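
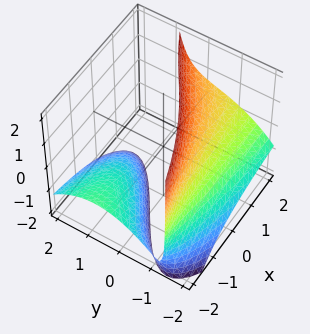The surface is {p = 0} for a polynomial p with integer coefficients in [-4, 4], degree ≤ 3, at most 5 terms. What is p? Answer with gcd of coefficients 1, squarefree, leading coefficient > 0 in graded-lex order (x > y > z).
y^3 - 2*x*z + 3*y*z + 3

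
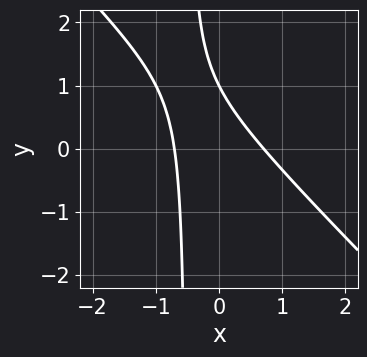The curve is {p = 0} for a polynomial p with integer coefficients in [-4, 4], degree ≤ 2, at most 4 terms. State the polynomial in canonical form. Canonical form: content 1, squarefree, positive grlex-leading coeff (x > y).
First, deg p = 2. No degree-1 curve has this shape.
Next, from the visible intercepts: it meets the y-axis at y = 1 (among the integer gridlines).
Finally, matching integer coefficients to the picture gives p.

2*x^2 + 2*x*y + y - 1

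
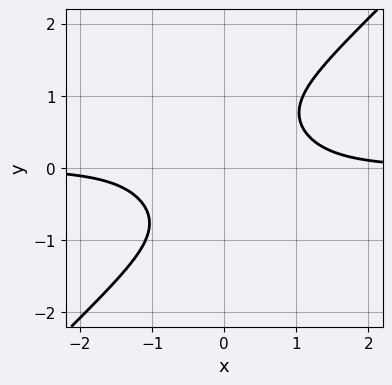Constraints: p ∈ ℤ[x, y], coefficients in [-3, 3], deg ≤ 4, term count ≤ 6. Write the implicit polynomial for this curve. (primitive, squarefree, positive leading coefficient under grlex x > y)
3*x^3*y - x*y^3 - 2*y^4 + 2*x*y - 3

deg p = 4. A generic line meets the curve in up to 4 points.
From the axis intercepts and sections: no x-intercept at any integer in the box; the curve avoids every integer y-axis point in the box.
The integer polynomial consistent with all of this is the stated p.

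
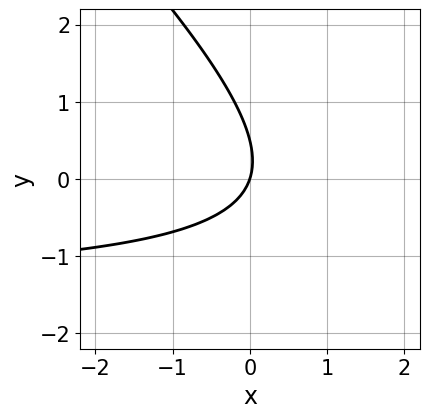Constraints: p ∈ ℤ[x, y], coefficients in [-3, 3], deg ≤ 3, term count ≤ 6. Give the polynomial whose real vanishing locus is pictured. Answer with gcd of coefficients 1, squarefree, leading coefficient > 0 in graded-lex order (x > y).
2*x*y + 2*y^2 + 3*x - y

deg p = 2.
Checking where it meets the axes: one y-axis crossing is at y = 0; it meets the x-axis at x = 0 (among the integer gridlines).
Assembling these constraints gives the stated polynomial.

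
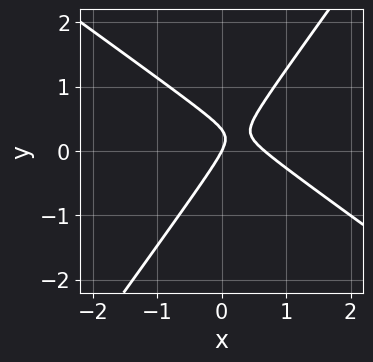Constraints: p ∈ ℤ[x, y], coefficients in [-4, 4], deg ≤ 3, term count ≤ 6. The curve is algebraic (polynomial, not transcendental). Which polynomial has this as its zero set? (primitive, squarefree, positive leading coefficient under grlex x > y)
3*x^2 + 2*x*y - 3*y^2 - 2*x + y

The degree is 2 — a generic line meets the curve in up to 2 points.
From the axis intercepts and sections: it meets the x-axis at x = 0 (among the integer gridlines); it crosses the y-axis at the gridline y = 0.
Putting this together gives p.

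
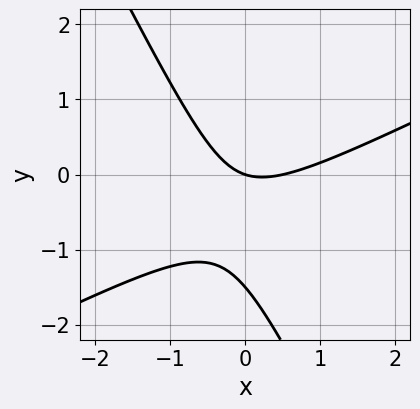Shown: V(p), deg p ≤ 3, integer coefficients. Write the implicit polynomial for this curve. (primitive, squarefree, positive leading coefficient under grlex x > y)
First, the degree is 2 — no degree-1 curve has this shape.
Next, observable constraints: it crosses the x-axis at the gridline x = 0; one y-axis crossing is at y = 0.
Finally, fitting integer coefficients to these (and the overall shape) gives p.

2*x^2 - 3*x*y - 2*y^2 - x - 3*y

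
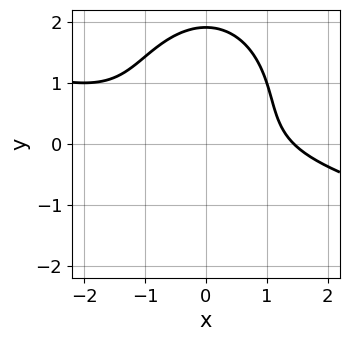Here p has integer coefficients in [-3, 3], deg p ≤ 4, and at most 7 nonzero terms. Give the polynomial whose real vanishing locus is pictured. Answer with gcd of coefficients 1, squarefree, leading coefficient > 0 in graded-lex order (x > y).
x^3 + 3*x^2*y + 2*y^3 - 3*y^2 - 3

First, degree: a generic line meets the curve in up to 3 points, so deg p = 3.
Finally, the integer polynomial consistent with all of this is the stated p.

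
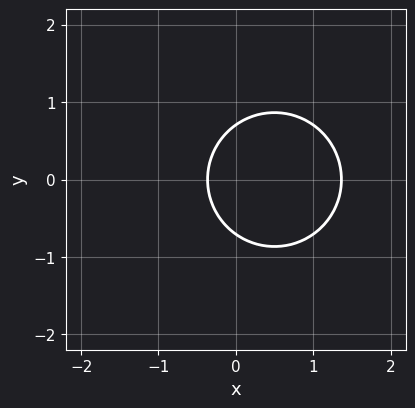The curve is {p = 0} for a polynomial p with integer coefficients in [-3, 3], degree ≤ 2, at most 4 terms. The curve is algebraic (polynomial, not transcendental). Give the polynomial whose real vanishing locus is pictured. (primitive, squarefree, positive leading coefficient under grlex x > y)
First, the degree is 2 — no degree-1 curve has this shape.
Then, symmetries: the y ↦ −y reflection is a symmetry, so y appears only in even powers.
Finally, the integer polynomial consistent with all of this is the stated p.

2*x^2 + 2*y^2 - 2*x - 1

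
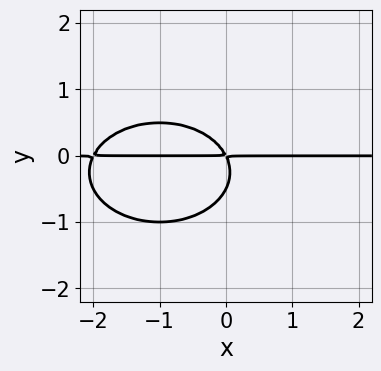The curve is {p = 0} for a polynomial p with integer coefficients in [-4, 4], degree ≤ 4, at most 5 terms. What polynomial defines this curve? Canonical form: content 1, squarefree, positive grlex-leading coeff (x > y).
(a) The degree is 3 — the shape is more complex than any degree-2 curve.
(b) From the axis intercepts and sections: every point of the x-axis in the box is on the curve.
(c) Fitting integer coefficients to these (and the overall shape) gives p.

x^2*y + 2*y^3 + 2*x*y + y^2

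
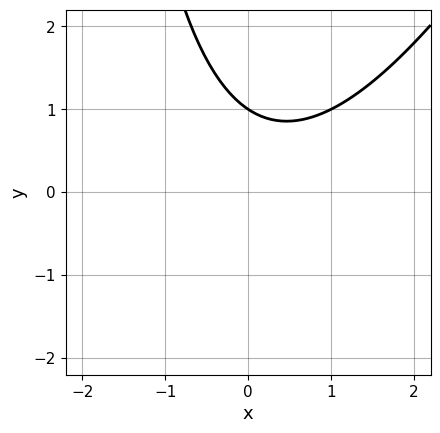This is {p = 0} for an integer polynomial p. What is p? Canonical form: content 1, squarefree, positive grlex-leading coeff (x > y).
2*x^2 - x*y - x - 3*y + 3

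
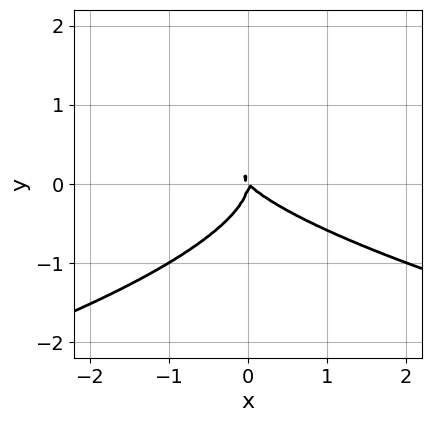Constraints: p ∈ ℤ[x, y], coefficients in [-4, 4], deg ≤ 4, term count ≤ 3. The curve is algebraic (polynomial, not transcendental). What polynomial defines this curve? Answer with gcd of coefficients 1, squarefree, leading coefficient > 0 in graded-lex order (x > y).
2*y^3 + x^2 + x*y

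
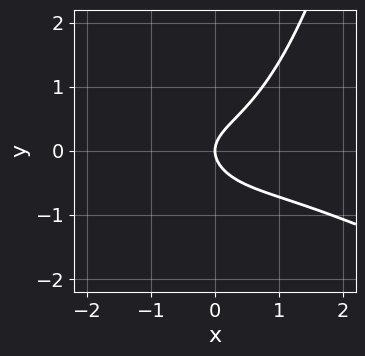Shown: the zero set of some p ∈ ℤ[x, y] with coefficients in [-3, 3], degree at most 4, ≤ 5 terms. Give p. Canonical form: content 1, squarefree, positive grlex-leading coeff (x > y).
1. deg p = 3.
2. From the visible intercepts: it meets the x-axis at x = 0 (among the integer gridlines); one y-axis crossing is at y = 0.
3. These observations pin down the coefficients.

x^3 + 2*x^2*y - 3*y^2 + 2*x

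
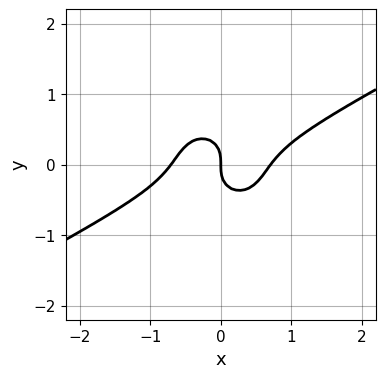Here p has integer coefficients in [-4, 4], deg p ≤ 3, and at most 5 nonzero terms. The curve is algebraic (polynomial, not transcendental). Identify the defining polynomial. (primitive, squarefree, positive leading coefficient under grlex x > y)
(a) Degree: a generic line meets the curve in up to 3 points, so deg p = 3.
(b) From the visible intercepts: one y-axis crossing is at y = 0; it crosses the x-axis at the gridline x = 0.
(c) Assembling these constraints gives the stated polynomial.

2*x^3 - 3*x^2*y - 3*y^3 - x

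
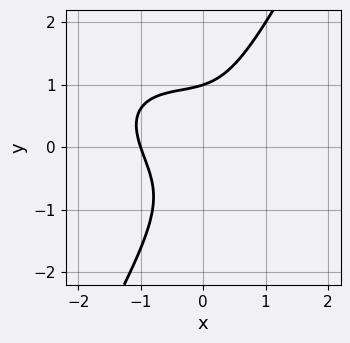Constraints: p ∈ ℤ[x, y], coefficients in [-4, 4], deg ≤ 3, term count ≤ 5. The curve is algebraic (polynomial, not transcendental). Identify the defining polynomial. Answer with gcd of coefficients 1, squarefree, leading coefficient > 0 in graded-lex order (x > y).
x^3 + x^2*y + x*y^2 - y^3 + 1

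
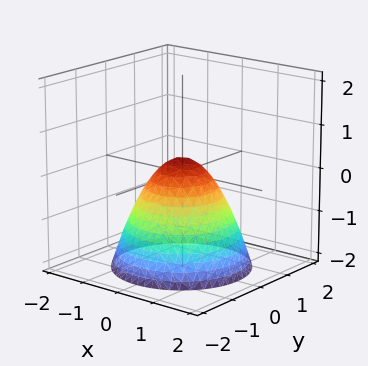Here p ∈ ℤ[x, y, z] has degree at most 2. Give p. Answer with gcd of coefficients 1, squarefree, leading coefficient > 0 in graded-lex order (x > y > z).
3*x^2 + 3*y^2 + 3*z - 1

1. Degree: a generic line meets the surface in up to 2 points, so deg p = 2.
2. Symmetry: the z-axis is an axis of rotation, so x and y enter only as x² + y².
3. Reading off the gridlines: a circular section at z = 0 has radius between 0 and 1.
4. These observations pin down the coefficients.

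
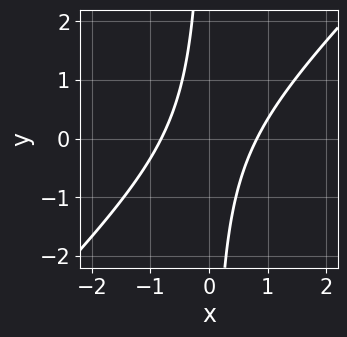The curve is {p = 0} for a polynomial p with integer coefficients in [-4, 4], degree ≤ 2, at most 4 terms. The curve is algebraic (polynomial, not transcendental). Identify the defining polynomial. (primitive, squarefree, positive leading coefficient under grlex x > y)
3*x^2 - 3*x*y - 2

1. Degree: a generic line meets the curve in up to 2 points, so deg p = 2.
2. Checking where it meets the axes: the curve avoids every integer y-axis point in the box.
3. Together with the visible shape, these determine p as stated.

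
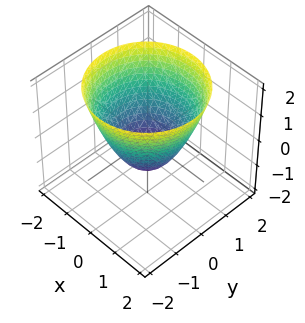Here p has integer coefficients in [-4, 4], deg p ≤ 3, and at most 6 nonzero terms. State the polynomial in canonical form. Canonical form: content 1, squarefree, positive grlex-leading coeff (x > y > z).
x^2 + y^2 - z - 1

(a) deg p = 2.
(b) Symmetries: rotational symmetry about the z-axis ⇒ p depends on x, y only through x² + y².
(c) Against the integer gridlines: the x-axis gridline crossings are at x ∈ {-1, 1}; a circular section at z = 1 has radius between 1 and 2; it crosses the z-axis at the gridline z = -1.
(d) Together with the visible shape, these determine p as stated.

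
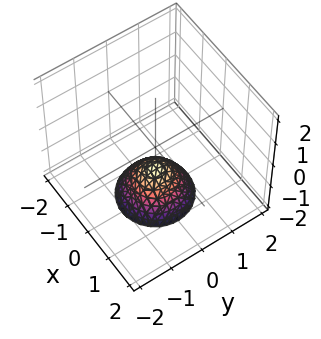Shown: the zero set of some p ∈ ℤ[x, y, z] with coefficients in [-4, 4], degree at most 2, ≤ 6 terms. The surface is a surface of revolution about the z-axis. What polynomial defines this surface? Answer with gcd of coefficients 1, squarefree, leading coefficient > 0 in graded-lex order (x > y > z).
1. Degree: the shape is more complex than any degree-1 surface, so deg p = 2.
2. Symmetries: rotational symmetry about the z-axis ⇒ p depends on x, y only through x² + y².
3. From the visible intercepts: it meets the z-axis at z = -1 (among the integer gridlines); a circular section at z = -2 has radius exactly 1.
4. These observations pin down the coefficients.

x^2 + y^2 + z + 1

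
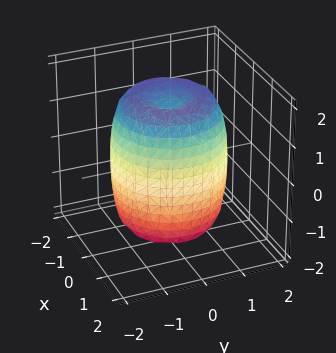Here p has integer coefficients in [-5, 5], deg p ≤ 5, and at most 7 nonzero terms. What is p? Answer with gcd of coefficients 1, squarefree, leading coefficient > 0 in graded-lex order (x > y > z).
2*x^4 + 4*x^2*y^2 + 2*y^4 - 3*x^2 - 3*y^2 + z^2 - 2

First, deg p = 4. The shape is more complex than any degree-3 surface.
Then, symmetries: rotational symmetry about the z-axis ⇒ p depends on x, y only through x² + y².
Then, against the integer gridlines: a circular section at z = -1 has radius between 1 and 2.
Finally, these observations pin down the coefficients.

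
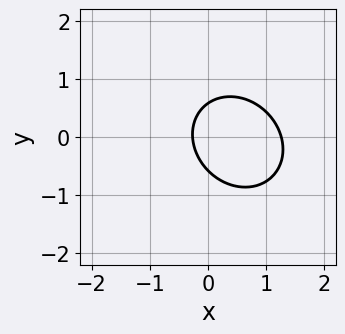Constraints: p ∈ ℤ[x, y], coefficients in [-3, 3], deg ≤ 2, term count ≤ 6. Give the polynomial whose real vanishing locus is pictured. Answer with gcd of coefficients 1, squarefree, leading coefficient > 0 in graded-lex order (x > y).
3*x^2 + x*y + 3*y^2 - 3*x - 1

(a) deg p = 2.
(b) Matching integer coefficients to the picture gives p.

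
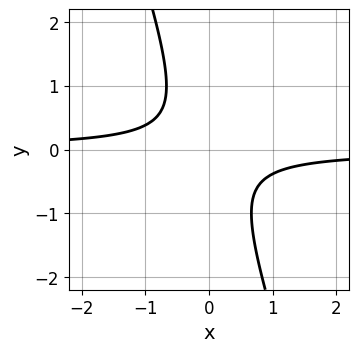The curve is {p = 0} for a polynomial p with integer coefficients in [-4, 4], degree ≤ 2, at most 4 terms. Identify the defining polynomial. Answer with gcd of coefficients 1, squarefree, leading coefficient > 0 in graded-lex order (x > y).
3*x*y + y^2 + 1

First, deg p = 2. A generic line meets the curve in up to 2 points.
Then, checking where it meets the axes: no x-intercept at any integer in the box; it misses every integer gridline on the y-axis.
Finally, putting this together gives p.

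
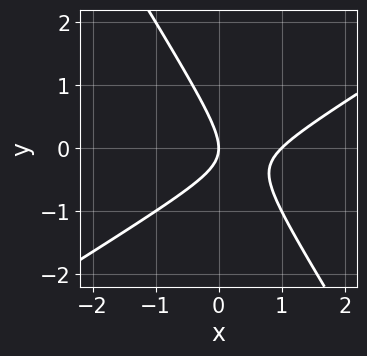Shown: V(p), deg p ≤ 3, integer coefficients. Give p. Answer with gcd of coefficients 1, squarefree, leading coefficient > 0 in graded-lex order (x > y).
1. Degree: the shape is more complex than any degree-1 curve, so deg p = 2.
2. From the axis intercepts and sections: among the integer gridlines, it crosses the x-axis at x ∈ {0, 1}; it crosses the y-axis at the gridline y = 0.
3. These observations pin down the coefficients.

x^2 - x*y - y^2 - x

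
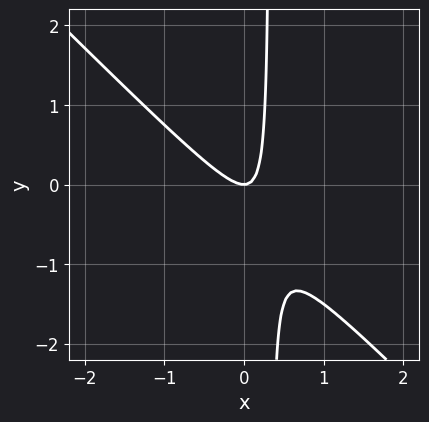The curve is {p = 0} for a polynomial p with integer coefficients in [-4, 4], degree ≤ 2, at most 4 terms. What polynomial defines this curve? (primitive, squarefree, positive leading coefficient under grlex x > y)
3*x^2 + 3*x*y - y

(a) The degree is 2 — the shape is more complex than any degree-1 curve.
(b) Checking where it meets the axes: one y-axis crossing is at y = 0; it meets the x-axis at x = 0 (among the integer gridlines).
(c) These observations pin down the coefficients.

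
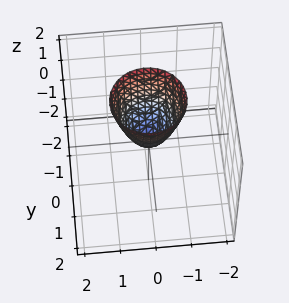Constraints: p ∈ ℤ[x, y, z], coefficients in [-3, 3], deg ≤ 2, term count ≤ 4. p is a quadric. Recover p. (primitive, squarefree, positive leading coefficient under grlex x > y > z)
First, deg p = 2.
Next, symmetries: every cross-section ⟂ z is a circle, so x, y appear only via x² + y².
Next, checking where it meets the axes: one z-axis crossing is at z = 0; it crosses the y-axis at the gridline y = 0.
Finally, putting this together gives p.

2*x^2 + 2*y^2 - z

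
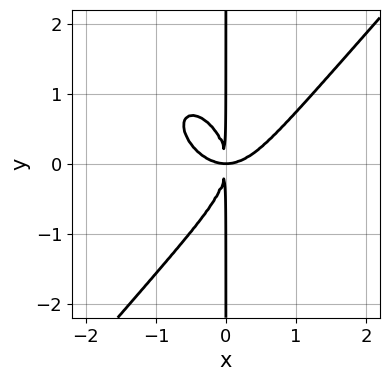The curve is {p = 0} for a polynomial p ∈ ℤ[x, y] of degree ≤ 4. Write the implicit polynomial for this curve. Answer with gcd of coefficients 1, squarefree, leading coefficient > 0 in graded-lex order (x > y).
3*x^4 - 2*x*y^3 - 3*x^2*y

First, the degree is 4 — the shape is more complex than any degree-3 curve.
Next, from the visible intercepts: every point of the y-axis in the box is on the curve.
Finally, putting this together gives p.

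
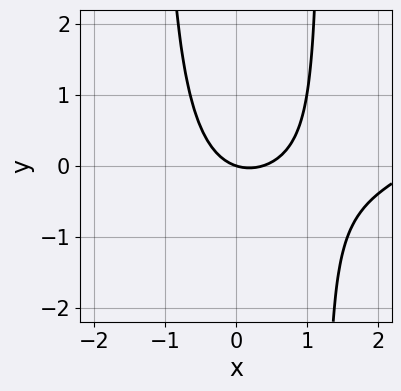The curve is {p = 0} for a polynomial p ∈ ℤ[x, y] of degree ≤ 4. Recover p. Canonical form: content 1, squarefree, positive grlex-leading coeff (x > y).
First, the degree is 3 — a generic line meets the curve in up to 3 points.
Then, reading off the gridlines: it meets the y-axis at y = 0 (among the integer gridlines); it meets the x-axis at x = 0 (among the integer gridlines).
Finally, assembling these constraints gives the stated polynomial.

x^3 - 2*x^2*y - 3*x^2 + x + 3*y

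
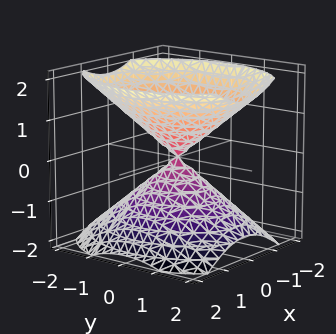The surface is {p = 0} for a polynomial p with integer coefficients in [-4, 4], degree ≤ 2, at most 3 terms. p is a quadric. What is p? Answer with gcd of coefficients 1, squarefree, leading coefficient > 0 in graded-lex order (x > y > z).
3*x^2 + 2*y^2 - 3*z^2

1. The picture has 2 separate pieces. Treating them together as one polynomial.
2. deg p = 2. Two nappes meeting at a single point; a quadric.
3. Symmetries: the x ↦ −x reflection is a symmetry, so x appears only in even powers; the z ↦ −z reflection is a symmetry, so z appears only in even powers; the y ↦ −y reflection is a symmetry, so y appears only in even powers.
4. Checking where it meets the axes: it crosses the y-axis at the gridline y = 0; it crosses the z-axis at the gridline z = 0; one x-axis crossing is at x = 0.
5. Together with the visible shape, these determine p as stated.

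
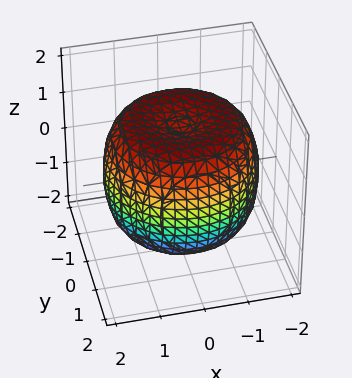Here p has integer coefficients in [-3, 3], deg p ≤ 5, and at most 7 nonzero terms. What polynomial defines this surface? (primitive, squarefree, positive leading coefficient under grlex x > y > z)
(a) Degree: the shape is more complex than any degree-3 surface, so deg p = 4.
(b) Symmetries: rotational symmetry about the z-axis ⇒ p depends on x, y only through x² + y².
(c) Against the integer gridlines: a circular section at z = -1 has radius between 1 and 2.
(d) Fitting integer coefficients to these (and the overall shape) gives p.

x^4 + 2*x^2*y^2 + y^4 - 2*x^2 - 2*y^2 + 2*z^2 - 3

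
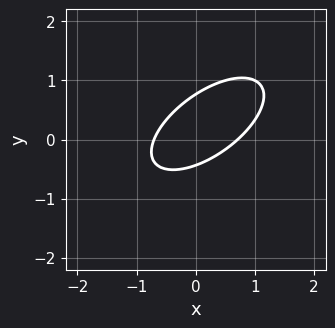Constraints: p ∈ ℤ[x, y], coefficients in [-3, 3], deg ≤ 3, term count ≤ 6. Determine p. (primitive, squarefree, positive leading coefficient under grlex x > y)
2*x^2 - 3*x*y + 3*y^2 - y - 1

(a) The degree is 2 — a generic line meets the curve in up to 2 points.
(b) Putting this together gives p.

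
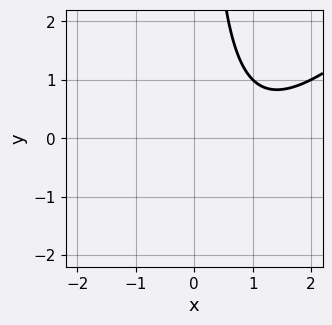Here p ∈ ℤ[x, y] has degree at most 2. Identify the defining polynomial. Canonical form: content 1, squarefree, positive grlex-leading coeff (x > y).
(a) Degree: the shape is more complex than any degree-1 curve, so deg p = 2.
(b) Observable constraints: it misses every integer gridline on the y-axis; the curve avoids every integer x-axis point in the box.
(c) Together with the visible shape, these determine p as stated.

x^2 - x*y - 2*x + 2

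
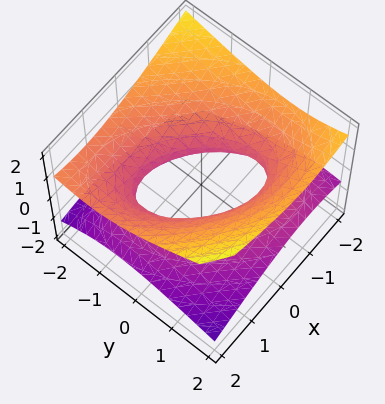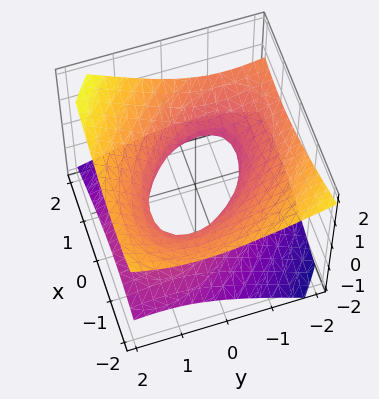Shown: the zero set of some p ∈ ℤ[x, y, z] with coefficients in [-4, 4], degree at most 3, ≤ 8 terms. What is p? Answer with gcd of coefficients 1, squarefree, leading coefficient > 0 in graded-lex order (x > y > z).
(a) Degree: the shape is more complex than any degree-1 surface, so deg p = 2.
(b) From the visible intercepts: among the integer gridlines, it crosses the x-axis at x ∈ {-1, 1}; the surface avoids every integer z-axis point in the box; the y-axis gridline crossings are at y ∈ {-1, 1}.
(c) The integer polynomial consistent with all of this is the stated p.

x^2 + x*y + y^2 + y*z - 3*z^2 - 1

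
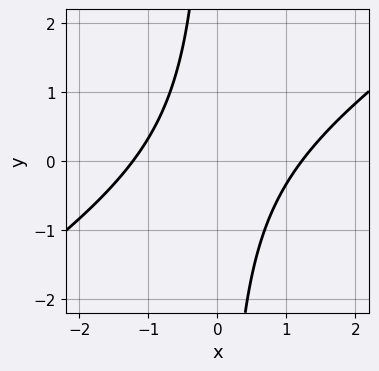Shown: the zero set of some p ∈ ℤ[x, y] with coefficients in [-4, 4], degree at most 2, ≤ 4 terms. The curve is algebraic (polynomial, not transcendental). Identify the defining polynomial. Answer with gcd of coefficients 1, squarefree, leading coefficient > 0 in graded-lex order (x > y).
2*x^2 - 3*x*y - 3

First, degree: no degree-1 curve has this shape, so deg p = 2.
Next, from the visible intercepts: the curve avoids every integer y-axis point in the box.
Finally, these observations pin down the coefficients.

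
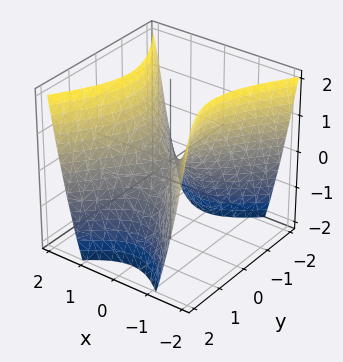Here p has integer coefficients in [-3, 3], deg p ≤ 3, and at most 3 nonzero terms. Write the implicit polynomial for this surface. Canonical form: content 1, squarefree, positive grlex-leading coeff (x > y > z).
3*x^2 - 2*y^2 - 2*z

1. Degree: a saddle surface; a quadric, so deg p = 2.
2. Symmetries: it's symmetric under x → −x, forcing even powers of x; it's symmetric under y → −y, forcing even powers of y.
3. Checking where it meets the axes: it crosses the y-axis at the gridline y = 0; it meets the x-axis at x = 0 (among the integer gridlines); one z-axis crossing is at z = 0.
4. Fitting integer coefficients to these (and the overall shape) gives p.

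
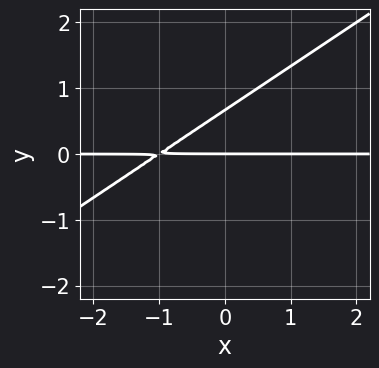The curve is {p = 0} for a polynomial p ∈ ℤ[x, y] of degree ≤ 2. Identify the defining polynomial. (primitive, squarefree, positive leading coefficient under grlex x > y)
2*x*y - 3*y^2 + 2*y

(a) The degree is 2 — the shape is more complex than any degree-1 curve.
(b) Against the integer gridlines: every point of the x-axis in the box is on the curve; it meets the y-axis at y = 0 (among the integer gridlines).
(c) These observations pin down the coefficients.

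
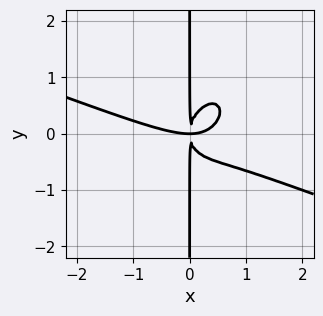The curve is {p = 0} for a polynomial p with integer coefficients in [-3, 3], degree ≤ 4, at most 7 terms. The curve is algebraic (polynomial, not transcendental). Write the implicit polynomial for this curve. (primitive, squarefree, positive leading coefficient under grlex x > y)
x^4 + 2*x^3*y - x^2*y^2 + 2*x*y^3 - 2*x^2*y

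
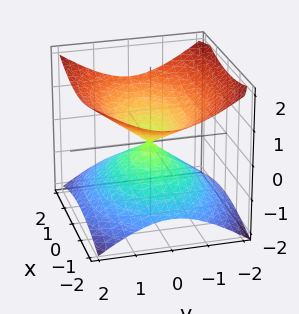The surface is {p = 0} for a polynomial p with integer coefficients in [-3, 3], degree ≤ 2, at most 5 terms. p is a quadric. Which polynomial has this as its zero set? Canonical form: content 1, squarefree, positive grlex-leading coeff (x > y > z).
(a) deg p = 2.
(b) Symmetries: the y ↦ −y reflection is a symmetry, so y appears only in even powers; the z ↦ −z reflection is a symmetry, so z appears only in even powers; it's symmetric under x → −x, forcing even powers of x.
(c) From the visible intercepts: it meets the x-axis at x = 0 (among the integer gridlines); one y-axis crossing is at y = 0; it crosses the z-axis at the gridline z = 0.
(d) The integer polynomial consistent with all of this is the stated p.

x^2 + 2*y^2 - 3*z^2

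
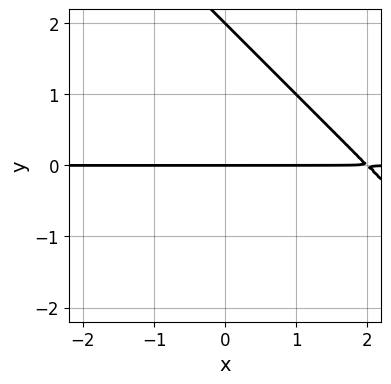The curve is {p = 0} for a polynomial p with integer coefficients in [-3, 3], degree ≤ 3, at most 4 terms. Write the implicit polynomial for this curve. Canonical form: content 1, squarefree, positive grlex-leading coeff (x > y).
1. Degree: the shape is more complex than any degree-1 curve, so deg p = 2.
2. Checking where it meets the axes: among the integer gridlines, it crosses the y-axis at y ∈ {0, 2}; the visible x-axis segment lies entirely on the curve.
3. Matching integer coefficients to the picture gives p.

x*y + y^2 - 2*y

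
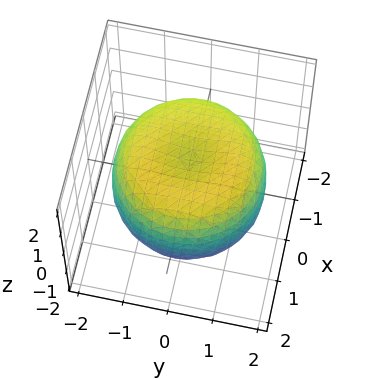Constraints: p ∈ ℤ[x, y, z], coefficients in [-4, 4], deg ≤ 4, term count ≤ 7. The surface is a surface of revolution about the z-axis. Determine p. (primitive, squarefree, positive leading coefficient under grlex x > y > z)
First, degree: a generic line meets the surface in up to 4 points, so deg p = 4.
Next, symmetries: rotational symmetry about the z-axis ⇒ p depends on x, y only through x² + y².
Then, reading off the gridlines: the z-axis gridline crossings are at z ∈ {-1, 1}; a circular section at z = -1 has radius between 1 and 2.
Finally, fitting integer coefficients to these (and the overall shape) gives p.

x^4 + 2*x^2*y^2 + y^4 - 2*x^2 - 2*y^2 + 2*z^2 - 2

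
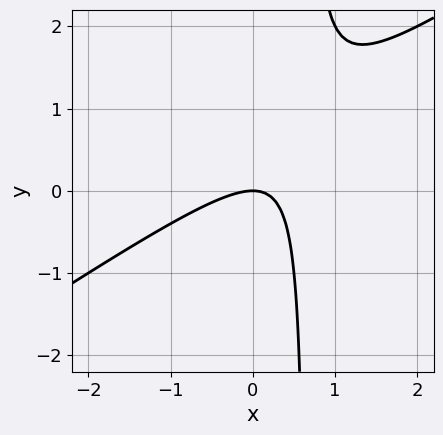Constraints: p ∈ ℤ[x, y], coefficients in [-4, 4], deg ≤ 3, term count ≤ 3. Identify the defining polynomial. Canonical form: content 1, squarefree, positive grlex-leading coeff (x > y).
Degree: a generic line meets the curve in up to 2 points, so deg p = 2.
Reading off the gridlines: it crosses the y-axis at the gridline y = 0; one x-axis crossing is at x = 0.
Together with the visible shape, these determine p as stated.

2*x^2 - 3*x*y + 2*y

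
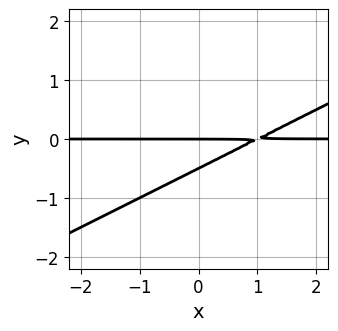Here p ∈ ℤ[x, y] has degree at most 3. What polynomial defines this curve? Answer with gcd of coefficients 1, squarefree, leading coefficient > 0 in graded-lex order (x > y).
(a) The degree is 2 — no degree-1 curve has this shape.
(b) Observable constraints: every point of the x-axis in the box is on the curve; it crosses the y-axis at the gridline y = 0.
(c) Together with the visible shape, these determine p as stated.

x*y - 2*y^2 - y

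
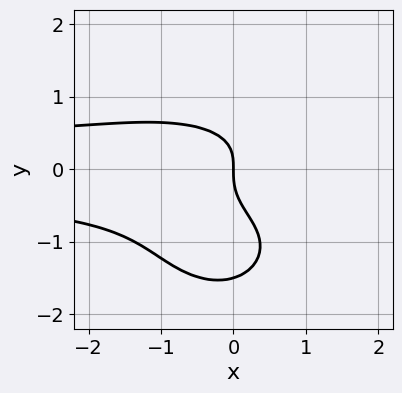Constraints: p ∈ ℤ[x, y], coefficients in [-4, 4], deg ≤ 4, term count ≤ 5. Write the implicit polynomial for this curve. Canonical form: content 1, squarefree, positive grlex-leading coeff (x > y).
(a) deg p = 4. A generic line meets the curve in up to 4 points.
(b) From the axis intercepts and sections: it crosses the y-axis at the gridline y = 0; it meets the x-axis at x = 0 (among the integer gridlines).
(c) These observations pin down the coefficients.

2*x^2*y^2 + 2*y^4 + 3*y^3 + 2*x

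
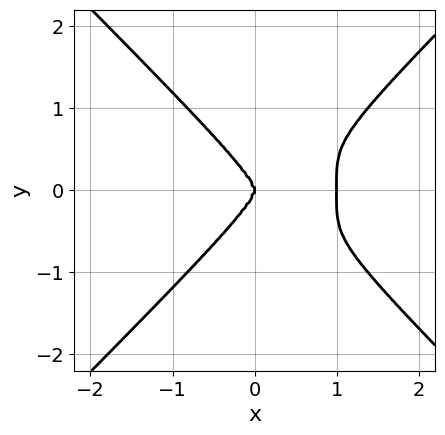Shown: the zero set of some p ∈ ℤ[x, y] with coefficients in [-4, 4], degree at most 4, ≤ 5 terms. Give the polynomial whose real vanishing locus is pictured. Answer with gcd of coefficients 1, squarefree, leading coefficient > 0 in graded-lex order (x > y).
x^4 - y^4 - x^3

The degree is 4 — no degree-3 curve has this shape.
Symmetries: mirror symmetry y ↦ −y ⇒ only even powers of y.
From the axis intercepts and sections: it meets the y-axis at y = 0 (among the integer gridlines); the x-axis gridline crossings are at x ∈ {0, 1}.
These observations pin down the coefficients.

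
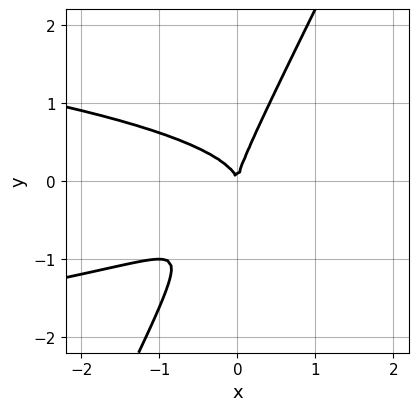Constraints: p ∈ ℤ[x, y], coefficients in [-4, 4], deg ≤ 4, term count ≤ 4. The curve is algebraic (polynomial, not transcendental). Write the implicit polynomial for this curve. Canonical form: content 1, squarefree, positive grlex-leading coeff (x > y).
First, deg p = 3.
Next, from the visible intercepts: it crosses the y-axis at the gridline y = 0; one x-axis crossing is at x = 0.
Finally, putting this together gives p.

2*x*y^2 - y^3 + x^2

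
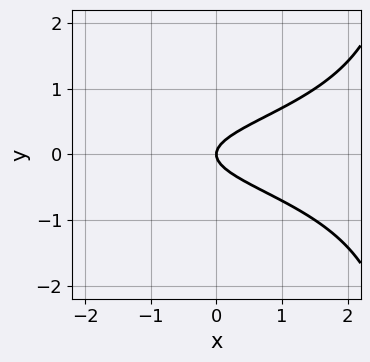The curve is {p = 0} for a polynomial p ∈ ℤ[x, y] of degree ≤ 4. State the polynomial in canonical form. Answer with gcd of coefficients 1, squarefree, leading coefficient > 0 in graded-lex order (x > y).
deg p = 3.
Symmetries: it's symmetric under y → −y, forcing even powers of y.
From the axis intercepts and sections: one x-axis crossing is at x = 0; it meets the y-axis at y = 0 (among the integer gridlines).
Assembling these constraints gives the stated polynomial.

x*y^2 - 3*y^2 + x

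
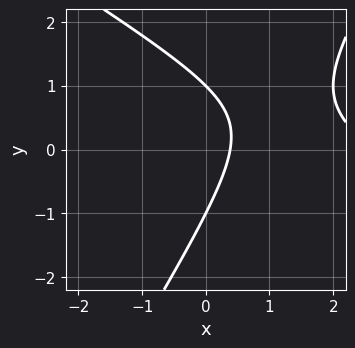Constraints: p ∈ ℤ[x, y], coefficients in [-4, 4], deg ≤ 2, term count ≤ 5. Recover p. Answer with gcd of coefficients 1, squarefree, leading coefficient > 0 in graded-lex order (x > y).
(a) deg p = 2. The shape is more complex than any degree-1 curve.
(b) Checking where it meets the axes: among the integer gridlines, it crosses the y-axis at y ∈ {-1, 1}.
(c) Assembling these constraints gives the stated polynomial.

x^2 + x*y - y^2 - 3*x + 1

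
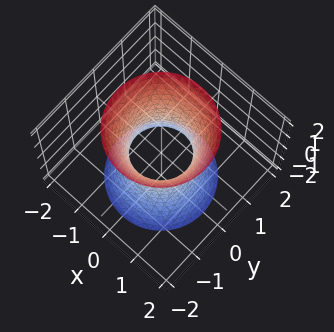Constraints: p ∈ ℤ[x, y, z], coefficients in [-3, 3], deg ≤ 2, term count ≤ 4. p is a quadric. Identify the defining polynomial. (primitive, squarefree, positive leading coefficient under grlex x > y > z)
3*x^2 + 3*y^2 - z^2 - 2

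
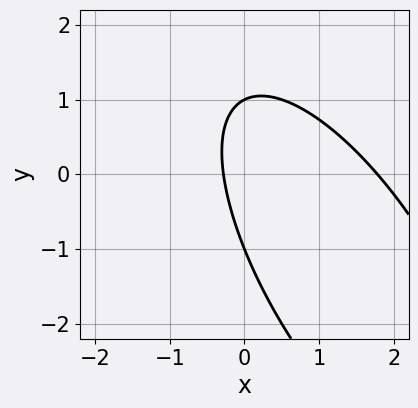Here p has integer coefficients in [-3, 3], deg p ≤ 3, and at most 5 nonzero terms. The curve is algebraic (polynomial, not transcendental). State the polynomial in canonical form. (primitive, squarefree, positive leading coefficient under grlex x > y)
2*x^2 + 2*x*y + y^2 - 3*x - 1

deg p = 2.
From the visible intercepts: among the integer gridlines, it crosses the y-axis at y ∈ {-1, 1}.
Together with the visible shape, these determine p as stated.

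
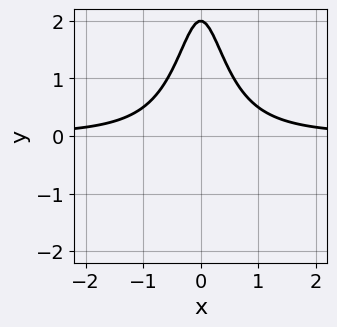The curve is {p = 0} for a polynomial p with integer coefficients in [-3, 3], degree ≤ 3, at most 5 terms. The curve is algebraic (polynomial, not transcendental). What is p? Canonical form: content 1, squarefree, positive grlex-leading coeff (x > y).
3*x^2*y + y - 2

(a) Degree: the shape is more complex than any degree-2 curve, so deg p = 3.
(b) Symmetries: the x ↦ −x reflection is a symmetry, so x appears only in even powers.
(c) Observable constraints: it misses every integer gridline on the x-axis; it meets the y-axis at y = 2 (among the integer gridlines).
(d) The integer polynomial consistent with all of this is the stated p.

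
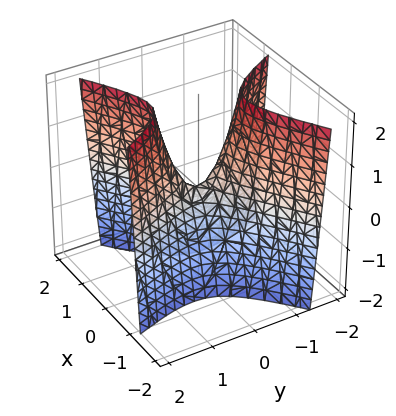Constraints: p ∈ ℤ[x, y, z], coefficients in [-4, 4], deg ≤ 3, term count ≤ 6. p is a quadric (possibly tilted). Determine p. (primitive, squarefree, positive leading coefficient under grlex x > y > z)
3*x^2 - 3*x*y - 2*y^2 + z

Degree: a generic line meets the surface in up to 2 points, so deg p = 2.
From the visible intercepts: it crosses the z-axis at the gridline z = 0; one x-axis crossing is at x = 0; one y-axis crossing is at y = 0.
These observations pin down the coefficients.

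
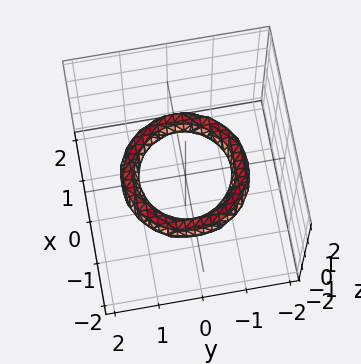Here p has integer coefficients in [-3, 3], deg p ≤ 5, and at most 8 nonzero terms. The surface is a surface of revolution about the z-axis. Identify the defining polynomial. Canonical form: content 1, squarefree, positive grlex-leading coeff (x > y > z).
x^4 + 2*x^2*y^2 + y^4 - 3*x^2 - 3*y^2 + 3*z^2 + 2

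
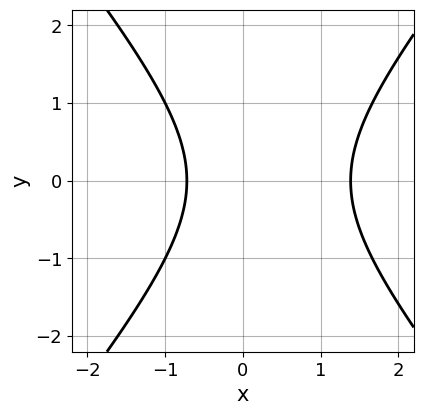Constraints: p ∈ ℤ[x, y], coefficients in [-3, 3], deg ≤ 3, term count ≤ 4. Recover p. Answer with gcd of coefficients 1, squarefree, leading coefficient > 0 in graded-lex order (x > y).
The degree is 2 — no degree-1 curve has this shape.
Symmetries: mirror symmetry y ↦ −y ⇒ only even powers of y.
Reading off the gridlines: no y-intercept at any integer in the box.
The integer polynomial consistent with all of this is the stated p.

3*x^2 - 2*y^2 - 2*x - 3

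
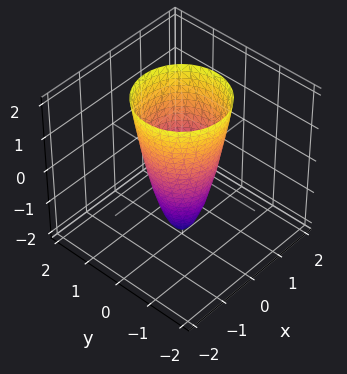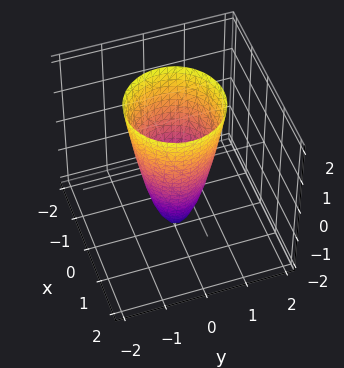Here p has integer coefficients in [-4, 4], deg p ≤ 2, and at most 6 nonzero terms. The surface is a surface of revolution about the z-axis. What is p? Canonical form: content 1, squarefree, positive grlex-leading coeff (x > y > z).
3*x^2 + 3*y^2 - z - 2

First, the degree is 2 — a generic line meets the surface in up to 2 points.
Then, symmetries: every cross-section ⟂ z is a circle, so x, y appear only via x² + y².
Then, reading off the gridlines: a circular section at z = -1 has radius between 0 and 1; it meets the z-axis at z = -2 (among the integer gridlines).
Finally, solving for integer coefficients yields p as stated.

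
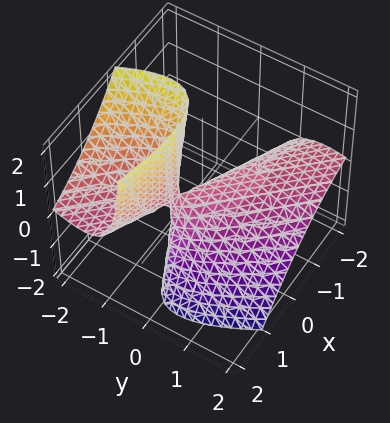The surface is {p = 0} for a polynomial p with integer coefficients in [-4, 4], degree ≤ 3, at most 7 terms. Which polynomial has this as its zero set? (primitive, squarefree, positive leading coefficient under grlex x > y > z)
x^2 + 3*x*y + 2*y^2 + 3*y*z + z

(a) deg p = 2. A generic line meets the surface in up to 2 points.
(b) Against the integer gridlines: it meets the z-axis at z = 0 (among the integer gridlines); one y-axis crossing is at y = 0; it crosses the x-axis at the gridline x = 0.
(c) The integer polynomial consistent with all of this is the stated p.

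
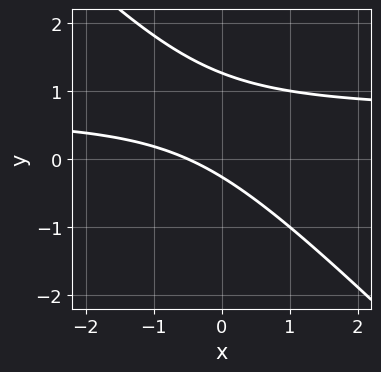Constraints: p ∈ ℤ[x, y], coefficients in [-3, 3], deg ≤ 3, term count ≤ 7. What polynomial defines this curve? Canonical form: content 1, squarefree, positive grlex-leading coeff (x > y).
3*x*y + 3*y^2 - 2*x - 3*y - 1

Degree: the shape is more complex than any degree-1 curve, so deg p = 2.
The integer polynomial consistent with all of this is the stated p.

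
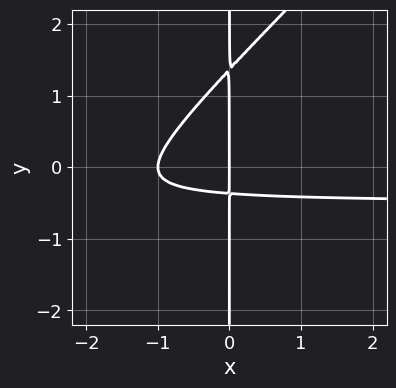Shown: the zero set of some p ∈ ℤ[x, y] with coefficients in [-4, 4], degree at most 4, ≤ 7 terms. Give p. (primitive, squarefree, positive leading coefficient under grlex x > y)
2*x^2*y - 2*x*y^2 + x^2 + 2*x*y + x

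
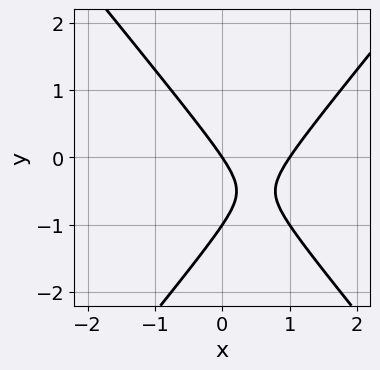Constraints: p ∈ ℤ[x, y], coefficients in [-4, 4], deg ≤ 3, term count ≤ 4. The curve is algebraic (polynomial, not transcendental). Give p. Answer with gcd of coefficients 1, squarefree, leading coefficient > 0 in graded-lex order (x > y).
3*x^2 - 2*y^2 - 3*x - 2*y

First, the degree is 2 — the shape is more complex than any degree-1 curve.
Then, checking where it meets the axes: the y-axis gridline crossings are at y ∈ {-1, 0}; among the integer gridlines, it crosses the x-axis at x ∈ {0, 1}.
Finally, fitting integer coefficients to these (and the overall shape) gives p.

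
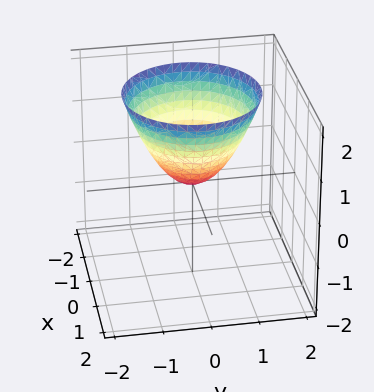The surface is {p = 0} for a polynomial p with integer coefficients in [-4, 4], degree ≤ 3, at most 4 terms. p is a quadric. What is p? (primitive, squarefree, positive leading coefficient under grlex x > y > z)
First, degree: a single bowl opening along one axis; a quadric, so deg p = 2.
Then, symmetries: the z-axis is an axis of rotation, so x and y enter only as x² + y².
Next, against the integer gridlines: one z-axis crossing is at z = 0; one y-axis crossing is at y = 0; it meets the x-axis at x = 0 (among the integer gridlines).
Finally, putting this together gives p.

x^2 + y^2 - z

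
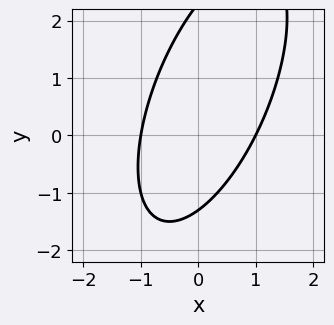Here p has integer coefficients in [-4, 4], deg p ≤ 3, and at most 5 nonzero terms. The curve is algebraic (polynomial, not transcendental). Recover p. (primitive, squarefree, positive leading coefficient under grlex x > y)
3*x^2 - 2*x*y + y^2 - y - 3

First, deg p = 2. No degree-1 curve has this shape.
Next, reading off the gridlines: among the integer gridlines, it crosses the x-axis at x ∈ {-1, 1}.
Finally, fitting integer coefficients to these (and the overall shape) gives p.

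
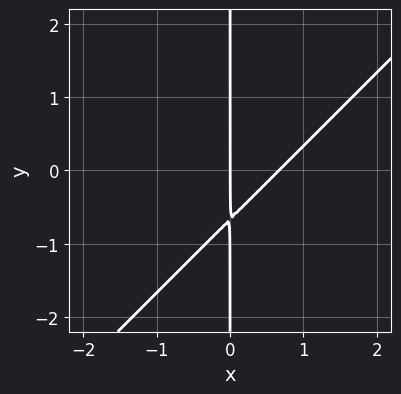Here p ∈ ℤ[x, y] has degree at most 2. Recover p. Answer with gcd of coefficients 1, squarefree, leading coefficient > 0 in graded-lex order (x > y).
3*x^2 - 3*x*y - 2*x

First, degree: no degree-1 curve has this shape, so deg p = 2.
Then, from the visible intercepts: it meets the x-axis at x = 0 (among the integer gridlines); the visible y-axis segment lies entirely on the curve.
Finally, the integer polynomial consistent with all of this is the stated p.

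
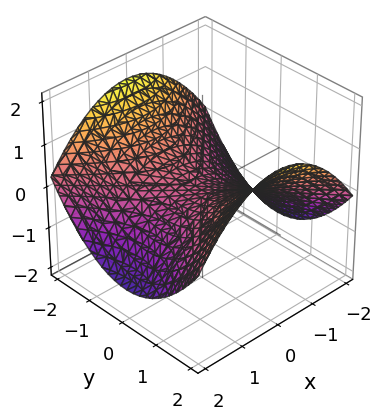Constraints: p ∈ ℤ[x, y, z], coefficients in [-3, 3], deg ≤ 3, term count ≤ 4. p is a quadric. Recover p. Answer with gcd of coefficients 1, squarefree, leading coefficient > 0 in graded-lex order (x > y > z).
First, deg p = 2. A saddle surface; a quadric.
Then, symmetries: mirror symmetry y ↦ −y ⇒ only even powers of y; mirror symmetry x ↦ −x ⇒ only even powers of x.
Next, from the axis intercepts and sections: one z-axis crossing is at z = 0; it meets the y-axis at y = 0 (among the integer gridlines).
Finally, putting this together gives p.

x^2 - y^2 + 3*z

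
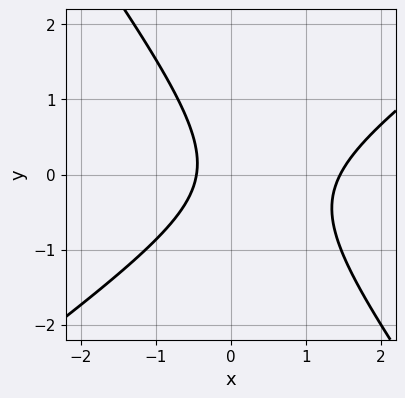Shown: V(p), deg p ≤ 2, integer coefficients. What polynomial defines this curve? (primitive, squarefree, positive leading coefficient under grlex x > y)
The degree is 2 — the shape is more complex than any degree-1 curve.
Reading off the gridlines: it misses every integer gridline on the y-axis.
These observations pin down the coefficients.

3*x^2 - 2*x*y - 3*y^2 - 3*x - 2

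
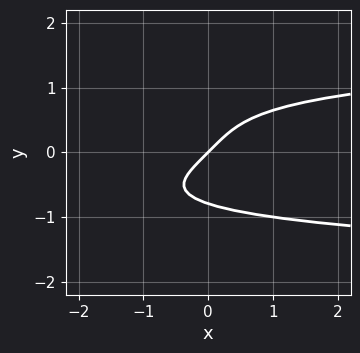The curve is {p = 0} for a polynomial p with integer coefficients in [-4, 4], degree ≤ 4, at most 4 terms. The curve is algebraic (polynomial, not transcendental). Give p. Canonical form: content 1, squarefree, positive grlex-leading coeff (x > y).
The degree is 4 — no degree-3 curve has this shape.
Observable constraints: one y-axis crossing is at y = 0; it meets the x-axis at x = 0 (among the integer gridlines).
These observations pin down the coefficients.

2*y^4 - x + y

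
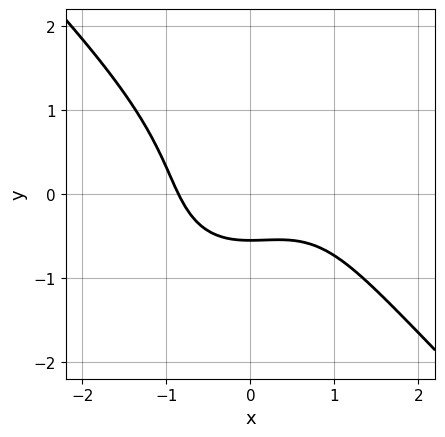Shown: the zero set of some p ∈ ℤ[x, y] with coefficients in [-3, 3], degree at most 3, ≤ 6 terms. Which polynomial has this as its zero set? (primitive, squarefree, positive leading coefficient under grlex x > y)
The degree is 3 — a generic line meets the curve in up to 3 points.
Solving for integer coefficients yields p as stated.

2*x^3 + 2*y^3 - x^2 + 3*y + 2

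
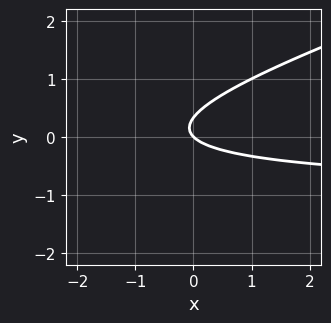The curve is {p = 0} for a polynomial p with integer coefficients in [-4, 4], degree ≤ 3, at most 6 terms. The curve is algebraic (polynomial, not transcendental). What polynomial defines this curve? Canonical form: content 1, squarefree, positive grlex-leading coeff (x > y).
x*y - 3*y^2 + x + y

First, the degree is 2 — no degree-1 curve has this shape.
Next, reading off the gridlines: it crosses the y-axis at the gridline y = 0; it meets the x-axis at x = 0 (among the integer gridlines).
Finally, matching integer coefficients to the picture gives p.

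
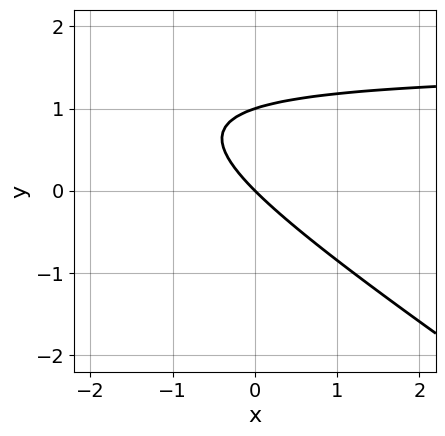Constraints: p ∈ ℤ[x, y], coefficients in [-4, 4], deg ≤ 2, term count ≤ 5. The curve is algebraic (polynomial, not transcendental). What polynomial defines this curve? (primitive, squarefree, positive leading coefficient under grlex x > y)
2*x*y + 3*y^2 - 3*x - 3*y

First, the degree is 2 — the shape is more complex than any degree-1 curve.
Then, checking where it meets the axes: one x-axis crossing is at x = 0; the y-axis gridline crossings are at y ∈ {0, 1}.
Finally, assembling these constraints gives the stated polynomial.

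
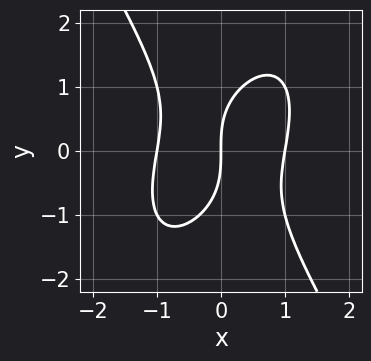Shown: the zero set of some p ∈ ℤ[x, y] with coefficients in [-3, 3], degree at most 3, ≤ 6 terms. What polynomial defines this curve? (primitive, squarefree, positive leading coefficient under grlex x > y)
First, deg p = 3.
Next, from the visible intercepts: it crosses the y-axis at the gridline y = 0; among the integer gridlines, it crosses the x-axis at x ∈ {-1, 0, 1}.
Finally, putting this together gives p.

3*x^3 - x^2*y + y^3 - 3*x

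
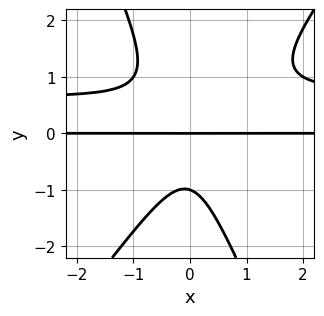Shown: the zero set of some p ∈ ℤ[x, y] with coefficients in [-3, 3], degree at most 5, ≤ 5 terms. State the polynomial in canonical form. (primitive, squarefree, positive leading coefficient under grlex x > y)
(a) Degree: no degree-3 curve has this shape, so deg p = 4.
(b) Reading off the gridlines: the visible x-axis segment lies entirely on the curve; the y-axis gridline crossings are at y ∈ {-1, 0}.
(c) Fitting integer coefficients to these (and the overall shape) gives p.

3*x^2*y^2 - x*y^3 - y^4 - 2*x^2*y - y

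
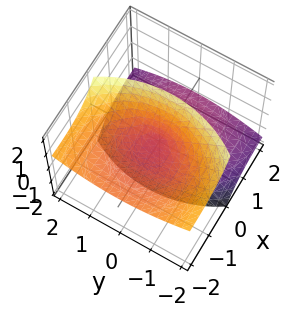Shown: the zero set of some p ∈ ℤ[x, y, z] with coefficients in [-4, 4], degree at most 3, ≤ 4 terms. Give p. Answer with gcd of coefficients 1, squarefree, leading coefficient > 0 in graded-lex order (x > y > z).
The picture has 2 separate pieces.
The degree is 2 — a generic line meets the surface in up to 2 points.
Against the integer gridlines: one z-axis crossing is at z = 0; one y-axis crossing is at y = 0; it meets the x-axis at x = 0 (among the integer gridlines).
The integer polynomial consistent with all of this is the stated p.

x^2 + 3*x*z + y^2 - z^2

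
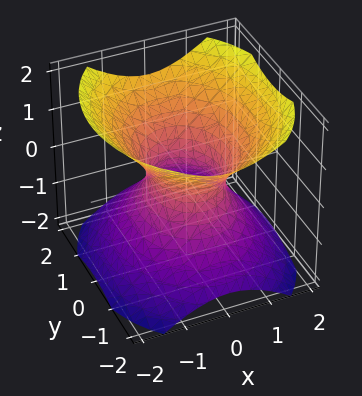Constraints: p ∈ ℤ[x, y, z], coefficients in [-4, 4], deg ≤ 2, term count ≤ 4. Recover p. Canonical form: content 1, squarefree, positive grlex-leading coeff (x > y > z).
(a) Degree: one connected sheet with a waist; a quadric, so deg p = 2.
(b) Symmetries: it's symmetric under x → −x, forcing even powers of x; it's symmetric under y → −y, forcing even powers of y; the z ↦ −z reflection is a symmetry, so z appears only in even powers.
(c) Against the integer gridlines: it misses every integer gridline on the z-axis; among the integer gridlines, it crosses the y-axis at y ∈ {-1, 1}.
(d) Solving for integer coefficients yields p as stated.

3*x^2 + 2*y^2 - 3*z^2 - 2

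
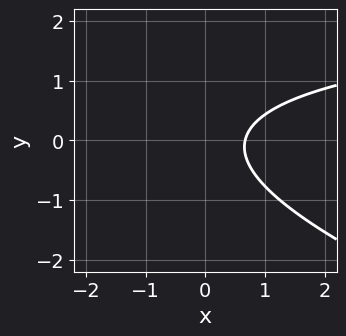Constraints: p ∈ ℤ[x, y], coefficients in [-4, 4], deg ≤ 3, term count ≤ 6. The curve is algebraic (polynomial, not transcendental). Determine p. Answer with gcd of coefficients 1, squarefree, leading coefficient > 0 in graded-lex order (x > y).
x*y + 3*y^2 - 3*x + 2

1. The degree is 2 — the shape is more complex than any degree-1 curve.
2. From the axis intercepts and sections: no y-intercept at any integer in the box.
3. Matching integer coefficients to the picture gives p.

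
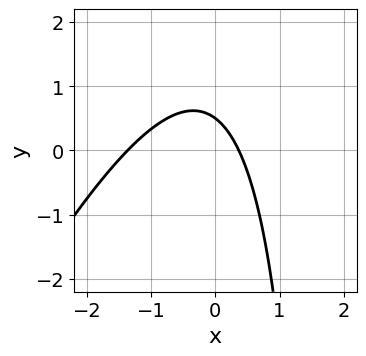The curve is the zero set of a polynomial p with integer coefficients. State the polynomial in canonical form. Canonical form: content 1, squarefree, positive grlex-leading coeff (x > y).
First, the degree is 2 — the shape is more complex than any degree-1 curve.
Finally, matching integer coefficients to the picture gives p.

2*x^2 - x*y + 2*x + 2*y - 1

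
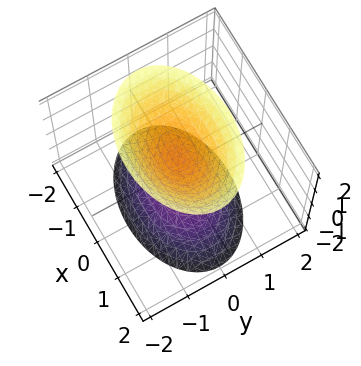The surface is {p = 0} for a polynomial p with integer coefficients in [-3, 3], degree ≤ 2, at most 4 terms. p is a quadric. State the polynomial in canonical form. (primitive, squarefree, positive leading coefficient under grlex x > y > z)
There are 2 components.
The degree is 2 — two sheets facing apart; a quadric.
Symmetries: mirror symmetry z ↦ −z ⇒ only even powers of z; mirror symmetry x ↦ −x ⇒ only even powers of x; mirror symmetry y ↦ −y ⇒ only even powers of y.
Checking where it meets the axes: no x-intercept at any integer in the box; it misses every integer gridline on the y-axis; among the integer gridlines, it crosses the z-axis at z ∈ {-1, 1}.
Putting this together gives p.

x^2 + 2*y^2 - z^2 + 1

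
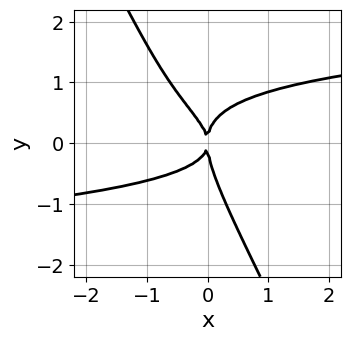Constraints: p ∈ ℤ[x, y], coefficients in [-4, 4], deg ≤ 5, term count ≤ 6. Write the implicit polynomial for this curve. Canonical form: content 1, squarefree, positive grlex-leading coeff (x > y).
1. deg p = 4.
2. Checking where it meets the axes: it crosses the y-axis at the gridline y = 0; one x-axis crossing is at x = 0.
3. Putting this together gives p.

2*x*y^3 + y^4 - x*y^2 - x^2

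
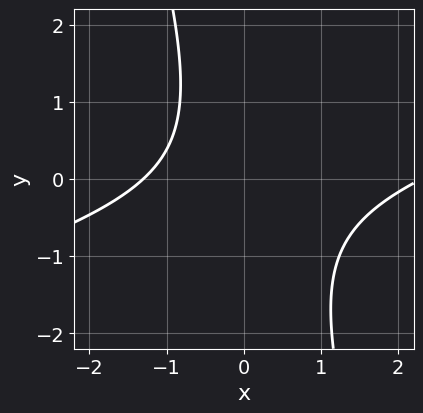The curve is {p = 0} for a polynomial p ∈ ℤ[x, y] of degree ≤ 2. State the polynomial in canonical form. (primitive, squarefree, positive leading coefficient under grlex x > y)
x^2 - 3*x*y - y^2 - x - 3

1. The degree is 2 — a generic line meets the curve in up to 2 points.
2. Observable constraints: it misses every integer gridline on the y-axis.
3. Fitting integer coefficients to these (and the overall shape) gives p.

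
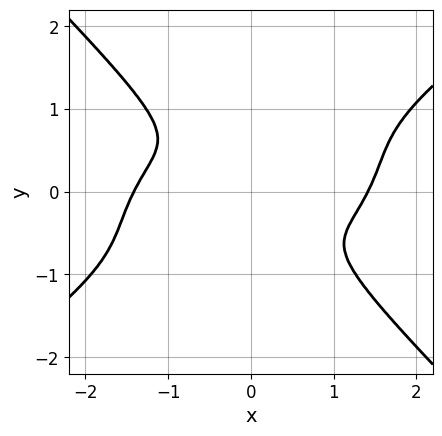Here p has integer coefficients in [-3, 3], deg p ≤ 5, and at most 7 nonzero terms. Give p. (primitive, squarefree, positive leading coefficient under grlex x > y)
First, degree: the shape is more complex than any degree-3 curve, so deg p = 4.
Finally, putting this together gives p.

x^4 - x^3*y + x^2*y^2 - 3*y^4 - 2*x^2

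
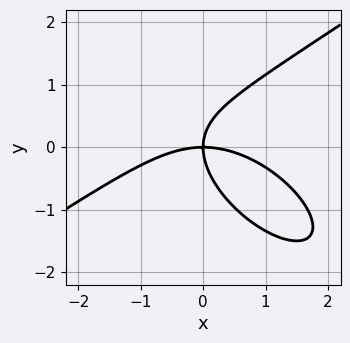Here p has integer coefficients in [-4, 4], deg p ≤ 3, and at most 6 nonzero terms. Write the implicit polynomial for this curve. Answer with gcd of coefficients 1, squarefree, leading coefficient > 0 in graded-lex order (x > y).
x^3 - x*y^2 - 2*y^3 + 3*x*y

1. Degree: the shape is more complex than any degree-2 curve, so deg p = 3.
2. From the visible intercepts: one x-axis crossing is at x = 0; one y-axis crossing is at y = 0.
3. Together with the visible shape, these determine p as stated.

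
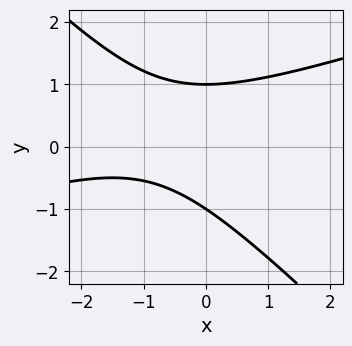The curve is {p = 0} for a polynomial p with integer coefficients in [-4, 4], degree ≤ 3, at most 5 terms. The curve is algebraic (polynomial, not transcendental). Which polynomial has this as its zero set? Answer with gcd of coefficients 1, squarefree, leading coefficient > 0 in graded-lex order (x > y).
x^2 - 2*x*y - 3*y^2 + 2*x + 3

(a) The degree is 2 — no degree-1 curve has this shape.
(b) Reading off the gridlines: it misses every integer gridline on the x-axis; the y-axis gridline crossings are at y ∈ {-1, 1}.
(c) Assembling these constraints gives the stated polynomial.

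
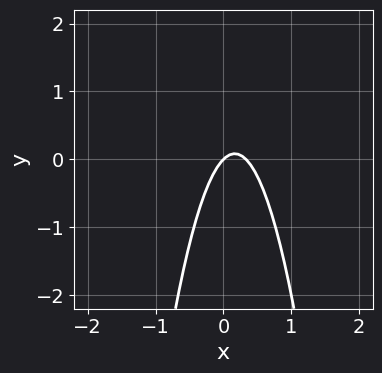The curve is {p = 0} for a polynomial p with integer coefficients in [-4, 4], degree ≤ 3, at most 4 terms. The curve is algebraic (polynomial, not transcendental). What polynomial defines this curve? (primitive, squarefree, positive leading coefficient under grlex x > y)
3*x^2 - x + y

(a) Degree: the shape is more complex than any degree-1 curve, so deg p = 2.
(b) Checking where it meets the axes: one y-axis crossing is at y = 0; one x-axis crossing is at x = 0.
(c) Assembling these constraints gives the stated polynomial.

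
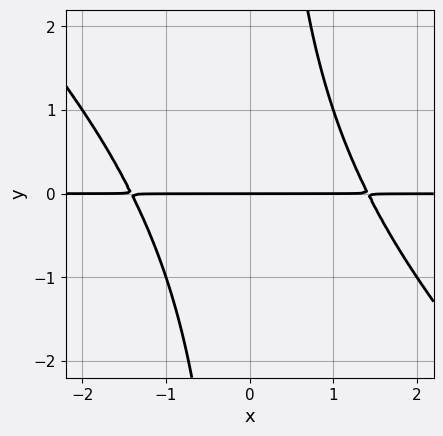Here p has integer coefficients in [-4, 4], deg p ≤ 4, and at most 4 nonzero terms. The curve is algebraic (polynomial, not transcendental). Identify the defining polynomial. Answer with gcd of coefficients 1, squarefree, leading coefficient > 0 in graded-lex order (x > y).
x^2*y + x*y^2 - 2*y

1. deg p = 3.
2. From the axis intercepts and sections: one y-axis crossing is at y = 0; every point of the x-axis in the box is on the curve.
3. Solving for integer coefficients yields p as stated.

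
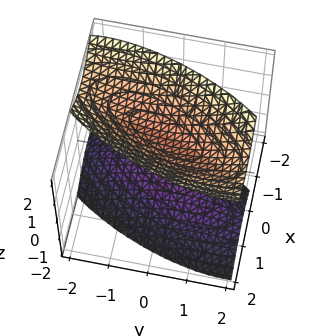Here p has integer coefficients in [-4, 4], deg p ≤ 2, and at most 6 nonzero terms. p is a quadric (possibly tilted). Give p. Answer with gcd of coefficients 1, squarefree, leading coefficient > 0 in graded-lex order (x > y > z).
3*x^2 - 2*x*y + y^2 - 2*z^2 + 2

The picture has 2 separate pieces. Treating them together as one polynomial.
Degree: a generic line meets the surface in up to 2 points, so deg p = 2.
From the visible intercepts: the z-axis gridline crossings are at z ∈ {-1, 1}; no y-intercept at any integer in the box.
These observations pin down the coefficients.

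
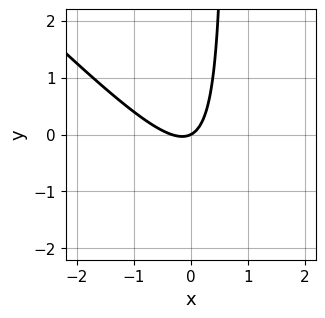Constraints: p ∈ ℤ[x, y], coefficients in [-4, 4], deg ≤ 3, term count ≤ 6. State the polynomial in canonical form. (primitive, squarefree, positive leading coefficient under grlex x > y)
1. The degree is 2 — a generic line meets the curve in up to 2 points.
2. Reading off the gridlines: it meets the x-axis at x = 0 (among the integer gridlines); one y-axis crossing is at y = 0.
3. Fitting integer coefficients to these (and the overall shape) gives p.

3*x^2 + 3*x*y + x - 2*y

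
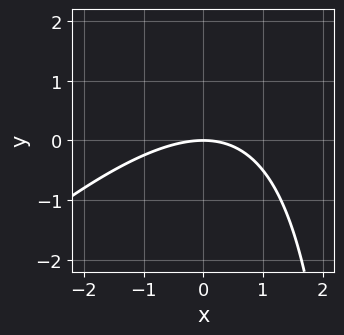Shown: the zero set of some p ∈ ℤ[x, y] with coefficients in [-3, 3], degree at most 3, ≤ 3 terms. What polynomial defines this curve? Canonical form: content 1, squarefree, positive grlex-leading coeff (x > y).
x^2 - x*y + 3*y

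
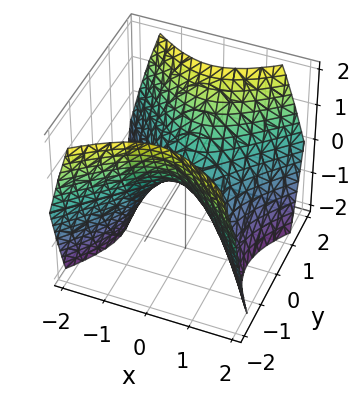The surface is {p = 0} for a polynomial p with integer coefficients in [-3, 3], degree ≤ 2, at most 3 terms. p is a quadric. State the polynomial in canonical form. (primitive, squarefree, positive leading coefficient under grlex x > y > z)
x^2 - y^2 + z

(a) The degree is 2 — a saddle surface; a quadric.
(b) Symmetries: it's symmetric under y → −y, forcing even powers of y; the x ↦ −x reflection is a symmetry, so x appears only in even powers.
(c) Against the integer gridlines: one z-axis crossing is at z = 0; it crosses the y-axis at the gridline y = 0; it meets the x-axis at x = 0 (among the integer gridlines).
(d) Assembling these constraints gives the stated polynomial.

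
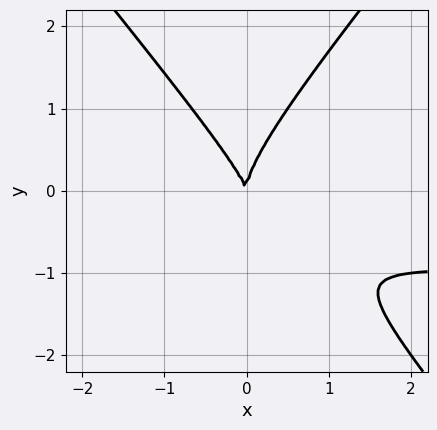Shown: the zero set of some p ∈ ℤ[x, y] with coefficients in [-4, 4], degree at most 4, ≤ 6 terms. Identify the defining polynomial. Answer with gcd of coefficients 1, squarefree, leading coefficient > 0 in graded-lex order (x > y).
Degree: no degree-2 curve has this shape, so deg p = 3.
Checking where it meets the axes: it crosses the y-axis at the gridline y = 0; it meets the x-axis at x = 0 (among the integer gridlines).
Putting this together gives p.

3*x^2*y - 2*y^3 + 3*x^2 + x*y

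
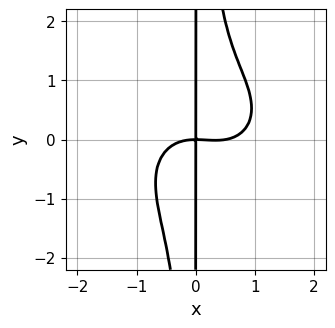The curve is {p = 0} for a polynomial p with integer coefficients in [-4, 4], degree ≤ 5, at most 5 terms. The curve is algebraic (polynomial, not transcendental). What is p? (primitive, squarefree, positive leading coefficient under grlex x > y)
2*x^4 + 3*x^2*y^2 - x^3 - 3*x*y

deg p = 4. No degree-3 curve has this shape.
Checking where it meets the axes: it meets the x-axis at x = 0 (among the integer gridlines); the visible y-axis segment lies entirely on the curve.
Solving for integer coefficients yields p as stated.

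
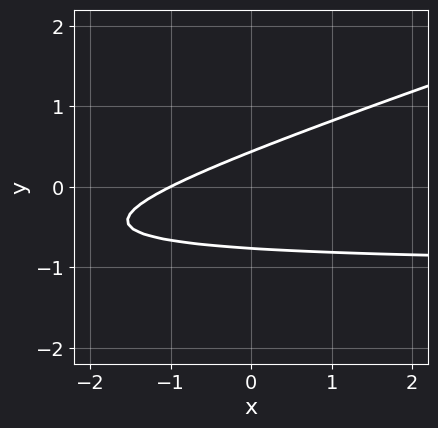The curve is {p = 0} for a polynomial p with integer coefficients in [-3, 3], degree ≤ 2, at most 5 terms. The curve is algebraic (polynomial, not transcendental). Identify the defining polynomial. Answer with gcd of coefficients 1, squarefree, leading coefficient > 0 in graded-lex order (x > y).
Degree: no degree-1 curve has this shape, so deg p = 2.
Observable constraints: it meets the x-axis at x = -1 (among the integer gridlines).
Assembling these constraints gives the stated polynomial.

x*y - 3*y^2 + x - y + 1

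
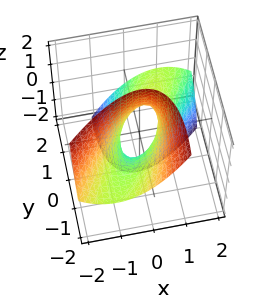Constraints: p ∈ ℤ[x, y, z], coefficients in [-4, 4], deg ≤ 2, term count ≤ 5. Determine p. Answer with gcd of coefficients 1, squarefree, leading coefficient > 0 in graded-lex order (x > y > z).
Degree: the shape is more complex than any degree-1 surface, so deg p = 2.
From the visible intercepts: no z-intercept at any integer in the box; the y-axis gridline crossings are at y ∈ {-1, 1}.
Putting this together gives p.

3*x^2 - 3*x*y + y^2 + 3*y*z - 1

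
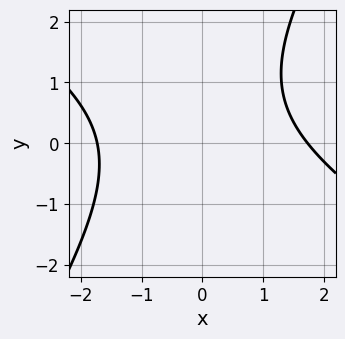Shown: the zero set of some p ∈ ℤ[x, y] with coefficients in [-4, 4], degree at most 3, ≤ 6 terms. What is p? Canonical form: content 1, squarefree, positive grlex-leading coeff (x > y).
deg p = 2. No degree-1 curve has this shape.
From the axis intercepts and sections: no y-intercept at any integer in the box.
Together with the visible shape, these determine p as stated.

x^2 + x*y - y^2 + y - 3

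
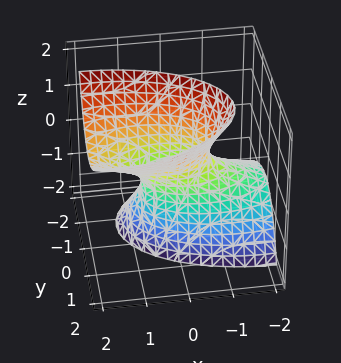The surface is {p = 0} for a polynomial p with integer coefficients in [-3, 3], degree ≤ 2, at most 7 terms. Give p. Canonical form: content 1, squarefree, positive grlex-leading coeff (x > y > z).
First, deg p = 2. No degree-1 surface has this shape.
Next, reading off the gridlines: no z-intercept at any integer in the box; the x-axis gridline crossings are at x ∈ {-1, 1}.
Finally, fitting integer coefficients to these (and the overall shape) gives p.

x^2 - 2*x*z + 3*y^2 - 2*y*z - z^2 - 1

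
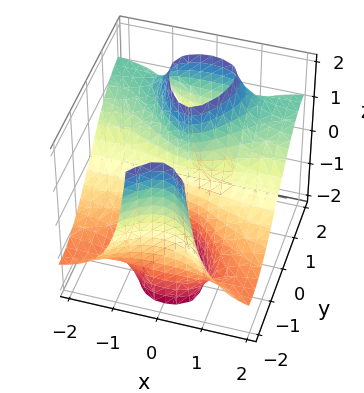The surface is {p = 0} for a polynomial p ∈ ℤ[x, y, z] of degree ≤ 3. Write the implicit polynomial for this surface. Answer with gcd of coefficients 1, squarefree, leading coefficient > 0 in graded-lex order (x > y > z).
First, deg p = 3.
Then, observable constraints: it crosses the y-axis at the gridline y = 0; every point of the x-axis in the box is on the surface; the visible z-axis segment lies entirely on the surface.
Finally, assembling these constraints gives the stated polynomial.

2*x^2*y - 3*x^2*z - y^3 + 3*y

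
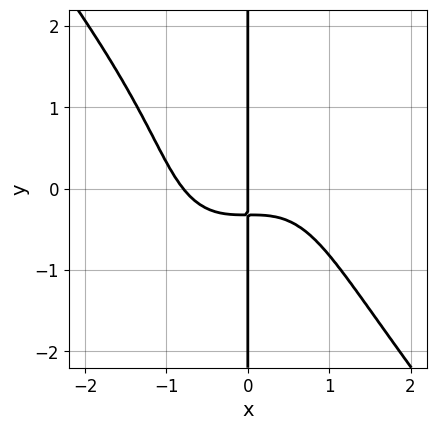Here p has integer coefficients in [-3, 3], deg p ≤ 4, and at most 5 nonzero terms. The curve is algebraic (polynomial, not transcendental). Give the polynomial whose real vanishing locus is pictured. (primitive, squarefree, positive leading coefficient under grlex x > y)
2*x^4 + x*y^3 + 3*x*y + x

1. Degree: a generic line meets the curve in up to 4 points, so deg p = 4.
2. Reading off the gridlines: it meets the x-axis at x = 0 (among the integer gridlines); the visible y-axis segment lies entirely on the curve.
3. Together with the visible shape, these determine p as stated.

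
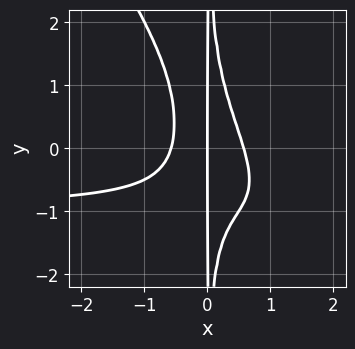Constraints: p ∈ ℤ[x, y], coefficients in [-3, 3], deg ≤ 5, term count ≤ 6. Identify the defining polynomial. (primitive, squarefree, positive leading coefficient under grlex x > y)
First, degree: no degree-3 curve has this shape, so deg p = 4.
Then, checking where it meets the axes: every point of the y-axis in the box is on the curve; one x-axis crossing is at x = 0.
Finally, together with the visible shape, these determine p as stated.

3*x^3*y + 2*x^2*y^2 + 3*x^3 - x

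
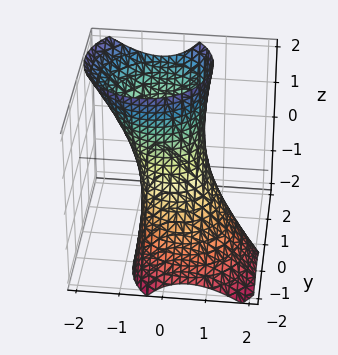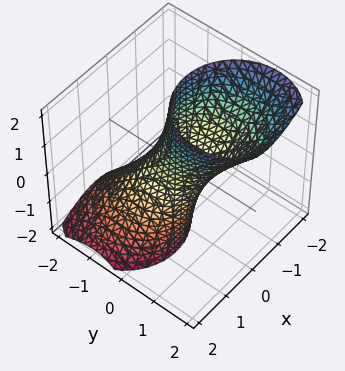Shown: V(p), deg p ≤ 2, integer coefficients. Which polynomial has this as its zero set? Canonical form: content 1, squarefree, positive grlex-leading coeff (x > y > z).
First, deg p = 2. The shape is more complex than any degree-1 surface.
Then, checking where it meets the axes: no z-intercept at any integer in the box.
Finally, the integer polynomial consistent with all of this is the stated p.

3*x^2 + 2*x*z + 3*y^2 - 3*y*z - 2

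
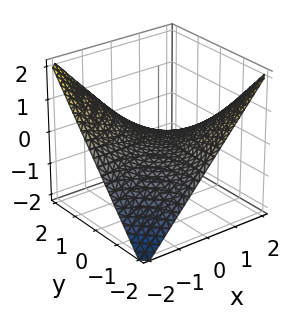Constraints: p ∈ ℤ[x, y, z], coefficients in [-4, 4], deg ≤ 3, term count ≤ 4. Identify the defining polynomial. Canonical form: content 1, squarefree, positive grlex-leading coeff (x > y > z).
1. Degree: a saddle surface; a quadric, so deg p = 2.
2. From the visible intercepts: every point of the y-axis in the box is on the surface; it crosses the z-axis at the gridline z = 0; every point of the x-axis in the box is on the surface.
3. Assembling these constraints gives the stated polynomial.

x*y + 2*z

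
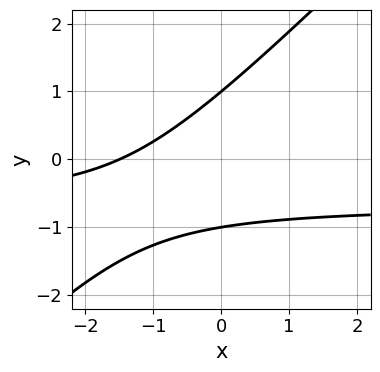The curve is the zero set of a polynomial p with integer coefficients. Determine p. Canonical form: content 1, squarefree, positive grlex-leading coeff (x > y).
deg p = 2.
Against the integer gridlines: among the integer gridlines, it crosses the y-axis at y ∈ {-1, 1}.
Together with the visible shape, these determine p as stated.

3*x*y - 3*y^2 + 2*x + 3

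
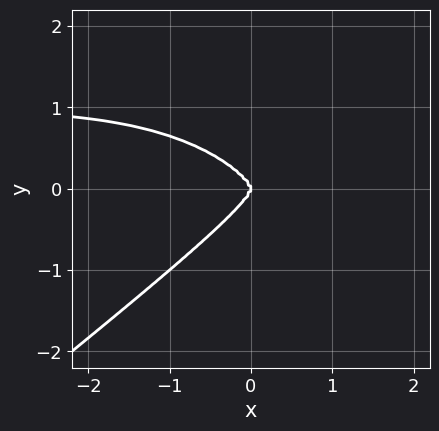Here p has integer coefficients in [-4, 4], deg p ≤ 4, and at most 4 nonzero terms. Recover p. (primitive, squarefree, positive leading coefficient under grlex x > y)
First, the degree is 4 — no degree-3 curve has this shape.
Next, against the integer gridlines: it crosses the x-axis at the gridline x = 0; one y-axis crossing is at y = 0.
Finally, putting this together gives p.

x^3*y - 2*y^4 - x^3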